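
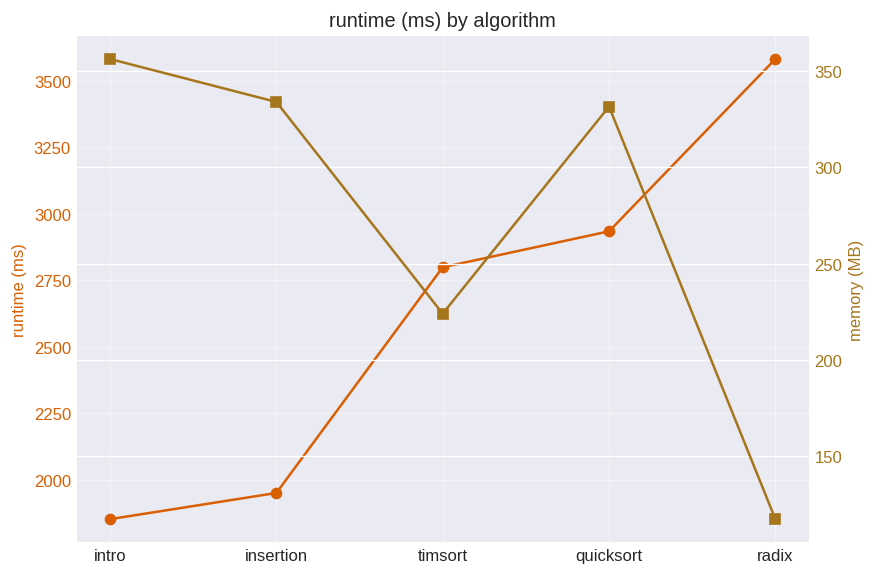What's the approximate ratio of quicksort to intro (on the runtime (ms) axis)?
≈ 1.67×

quicksort ≈ 3000, intro ≈ 1800; 3000/1800 ≈ 1.67.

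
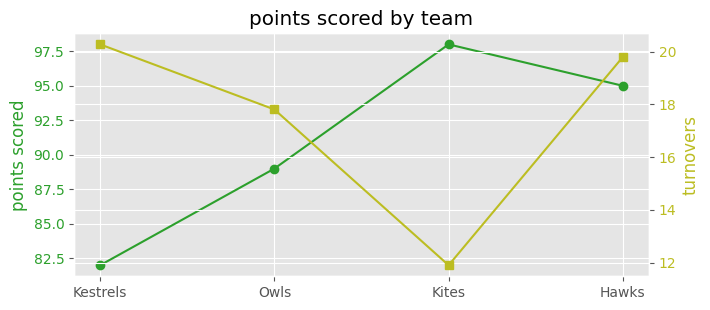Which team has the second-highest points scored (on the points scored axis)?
Hawks

Top 3 (on the points scored axis): Kites ≈ 98, Hawks ≈ 96, Owls ≈ 88.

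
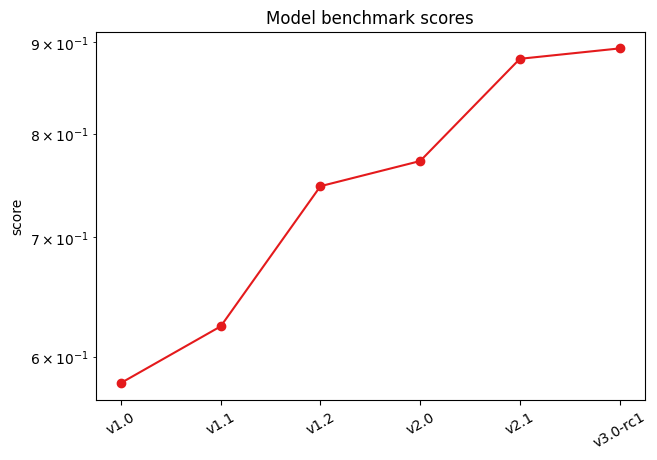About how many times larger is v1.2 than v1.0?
v1.2 ≈ 0.75, v1.0 ≈ 0.60; 0.75/0.60 ≈ 1.25.

≈ 1.25×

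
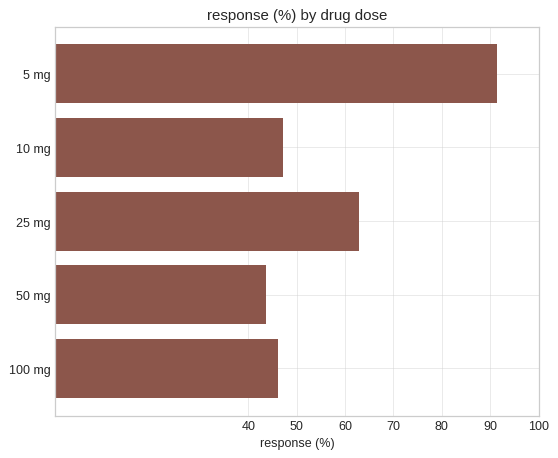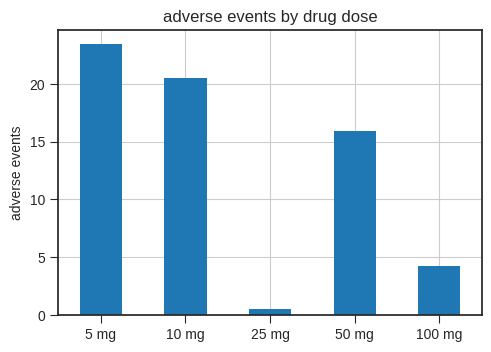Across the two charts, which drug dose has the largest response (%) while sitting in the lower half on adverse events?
25 mg

Chart 2 median adverse events ≈ 15; below-median drug doses: 25 mg, 100 mg. Among those, 25 mg has the highest response (%) (≈ 60).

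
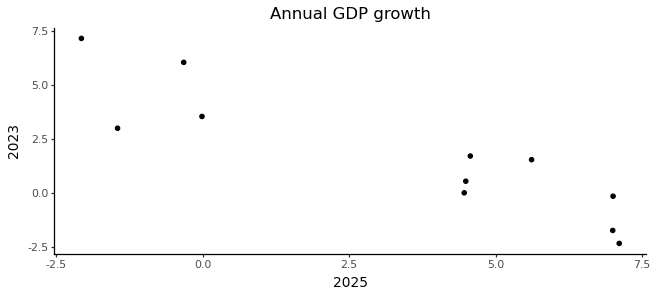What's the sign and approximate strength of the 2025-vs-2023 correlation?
Points are negatively correlated; strong (|r| ≈ 0.9).

negative, strong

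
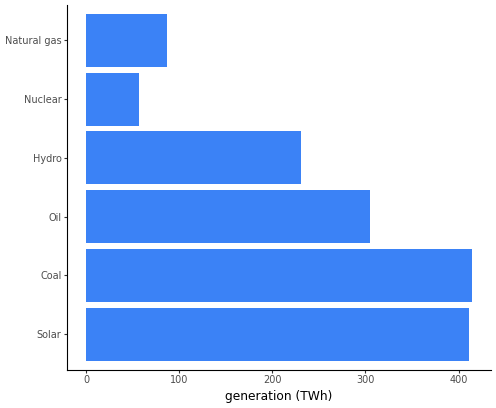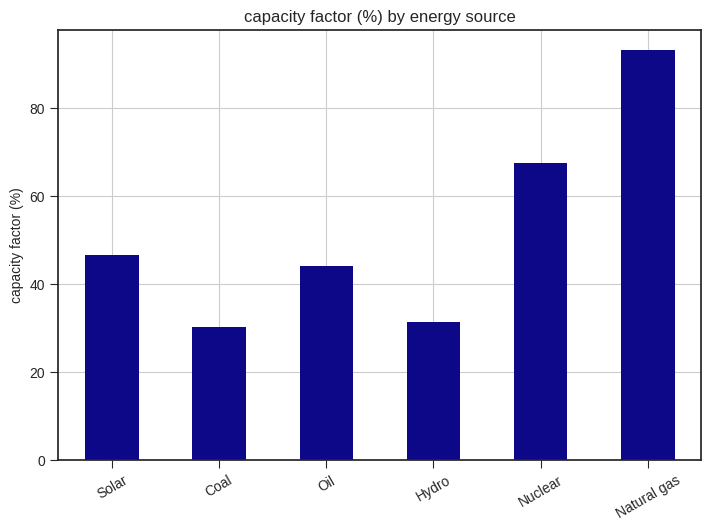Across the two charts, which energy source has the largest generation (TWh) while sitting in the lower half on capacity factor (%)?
Chart 2 median capacity factor (%) ≈ 50; below-median energy sources: Coal, Oil, Hydro. Among those, Coal has the highest generation (TWh) (≈ 400).

Coal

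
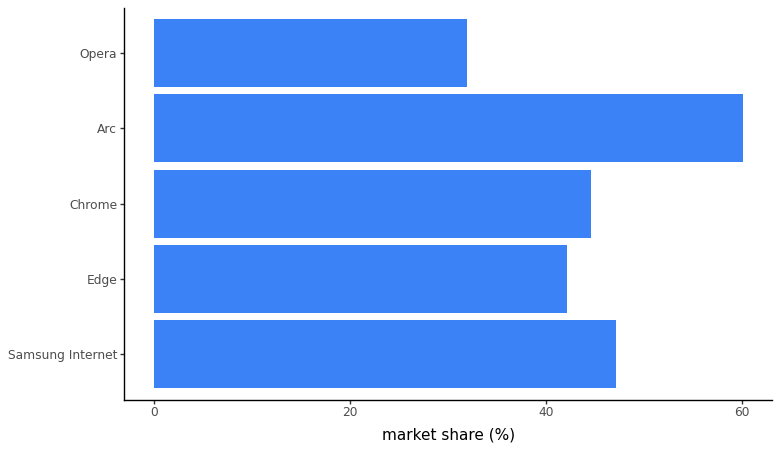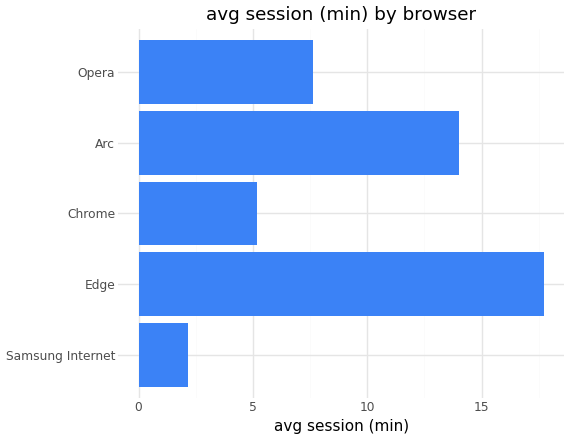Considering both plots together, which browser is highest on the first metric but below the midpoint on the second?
Samsung Internet

Chart 2 median avg session (min) ≈ 8; below-median browsers: Samsung Internet, Chrome. Among those, Samsung Internet has the highest market share (%) (≈ 50).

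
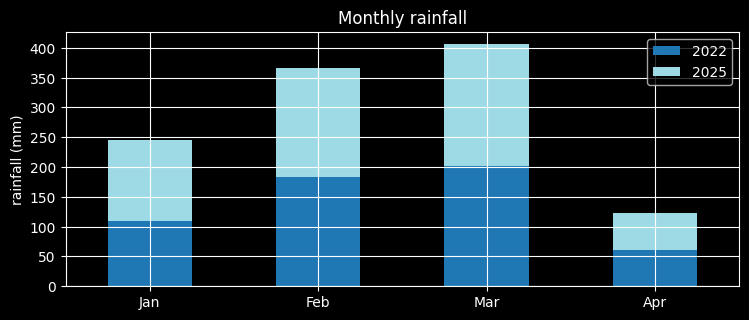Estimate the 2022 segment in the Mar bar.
≈ 200

2022 top ≈ 200, bottom ≈ 0; segment ≈ 200.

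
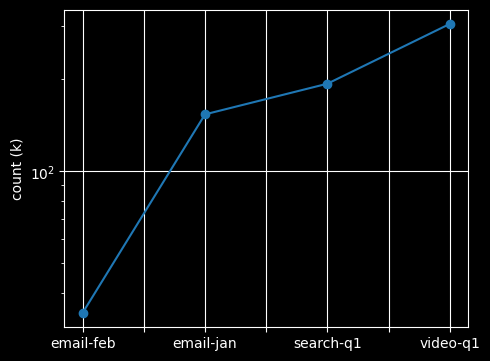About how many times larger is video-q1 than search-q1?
video-q1 ≈ 300, search-q1 ≈ 200; 300/200 ≈ 1.5.

≈ 1.5×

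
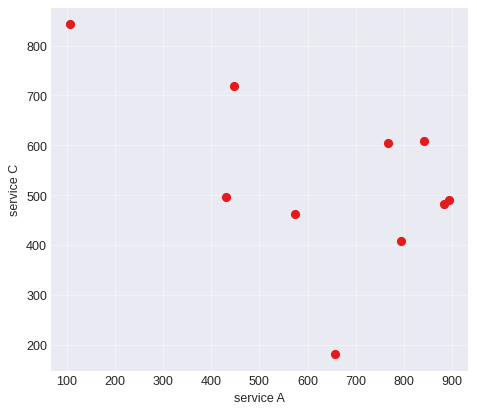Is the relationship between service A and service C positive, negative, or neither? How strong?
negative, moderate

Points are negatively correlated; moderate (|r| ≈ 0.5).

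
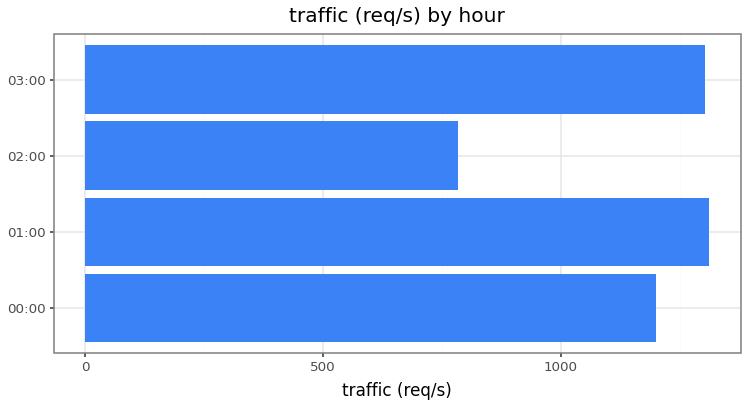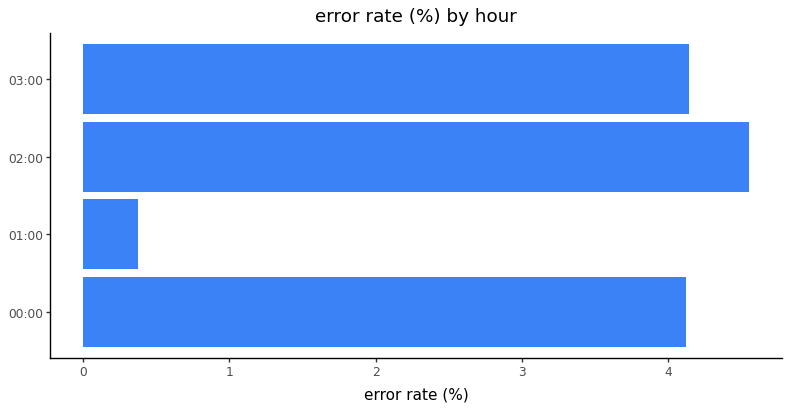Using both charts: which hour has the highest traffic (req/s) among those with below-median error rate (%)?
Chart 2 median error rate (%) ≈ 4; below-median hours: 00:00, 01:00. Among those, 01:00 has the highest traffic (req/s) (≈ 1400).

01:00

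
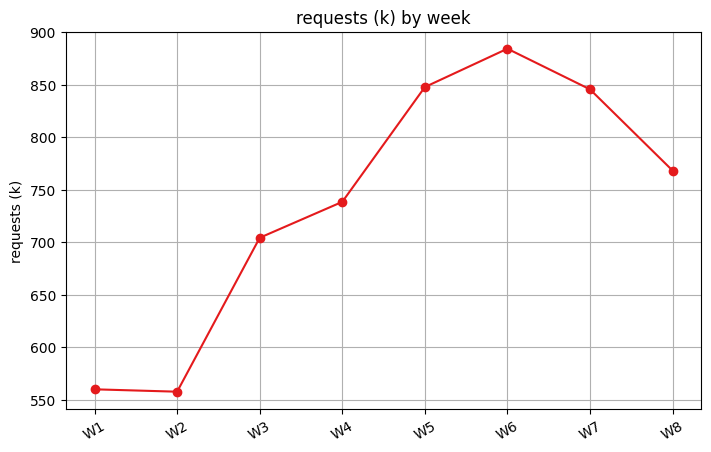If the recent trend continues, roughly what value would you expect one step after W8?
≈ 675

Last three: 900, 850, 750 → slope ≈ -75/step → next ≈ 675.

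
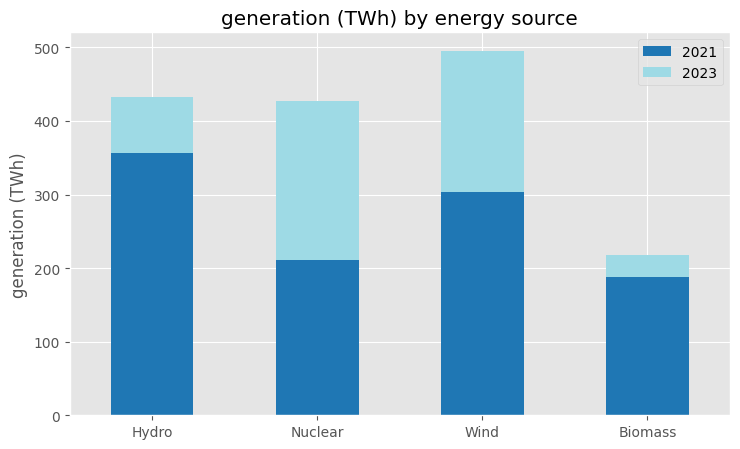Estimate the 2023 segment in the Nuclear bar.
2023 top ≈ 450, bottom ≈ 200; segment ≈ 250.

≈ 250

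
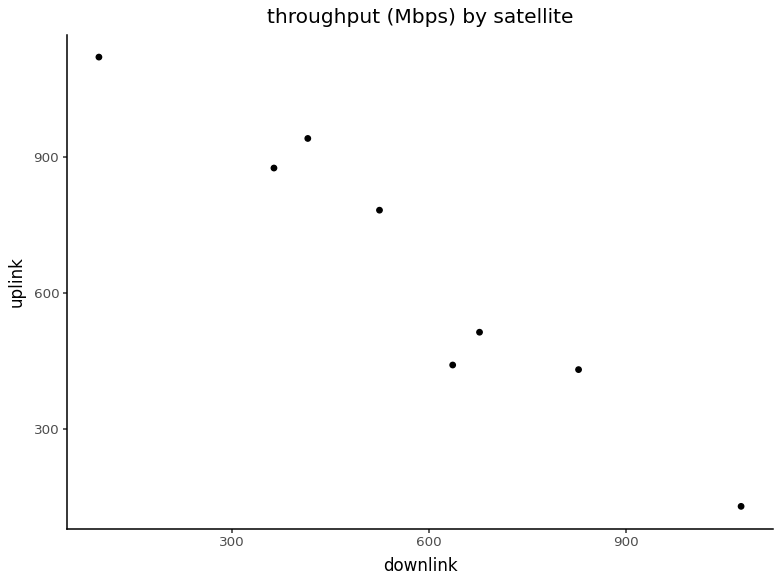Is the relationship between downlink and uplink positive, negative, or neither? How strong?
negative, strong

Points are negatively correlated; strong (|r| ≈ 1.0).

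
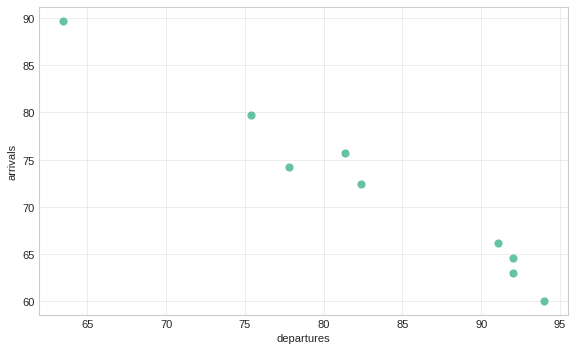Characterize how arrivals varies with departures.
negative, strong

Points are negatively correlated; strong (|r| ≈ 1.0).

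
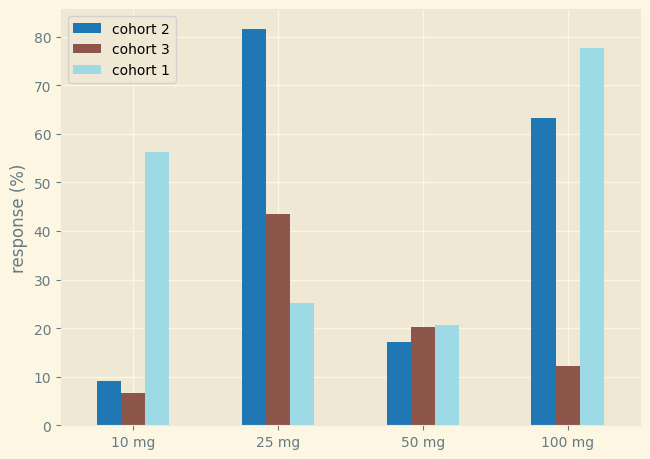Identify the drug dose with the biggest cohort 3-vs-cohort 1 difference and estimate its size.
100 mg, ≈ 70 %

100 mg: cohort 3 ≈ 10, cohort 1 ≈ 80 → gap ≈ 70. Next-largest (10 mg) is only ≈ 50.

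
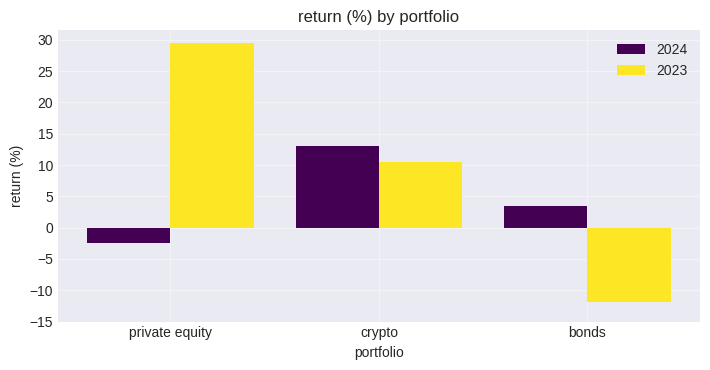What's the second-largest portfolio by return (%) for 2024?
Top 3 for 2024: crypto ≈ 15, bonds ≈ 5, private equity ≈ 0.

bonds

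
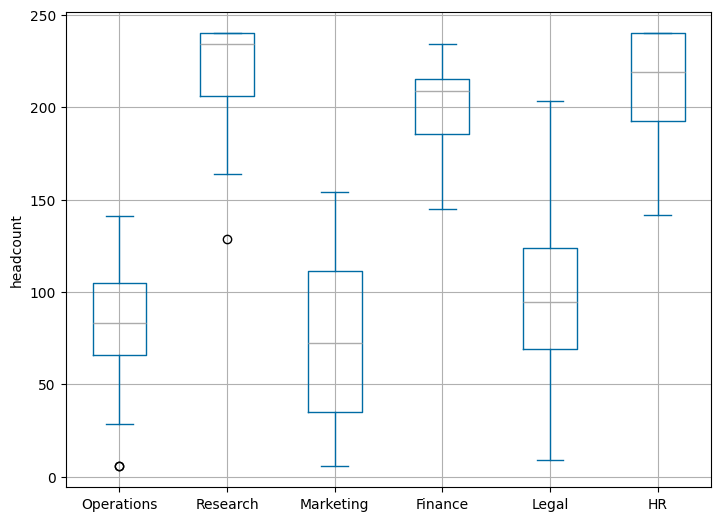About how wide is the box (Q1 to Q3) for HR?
≈ 40

Q3 ≈ 240, Q1 ≈ 200; IQR ≈ 40.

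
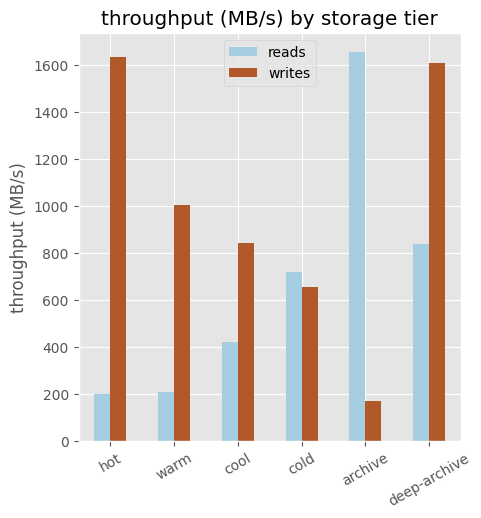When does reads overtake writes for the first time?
cold

cool: reads ≈ 400 vs writes ≈ 800 (not yet); cold: reads ≈ 800 vs writes ≈ 600 (first crossover).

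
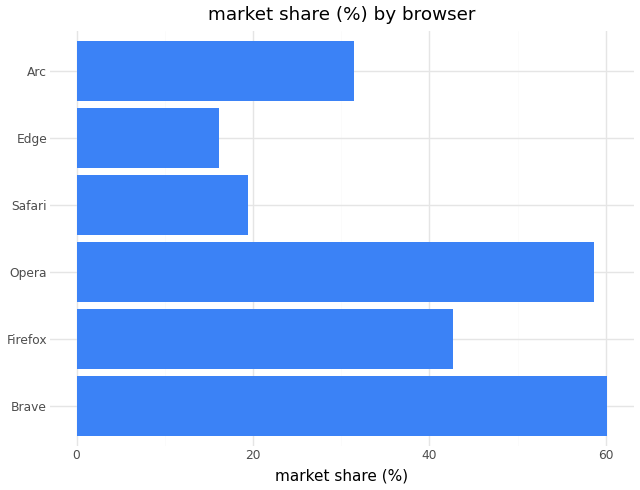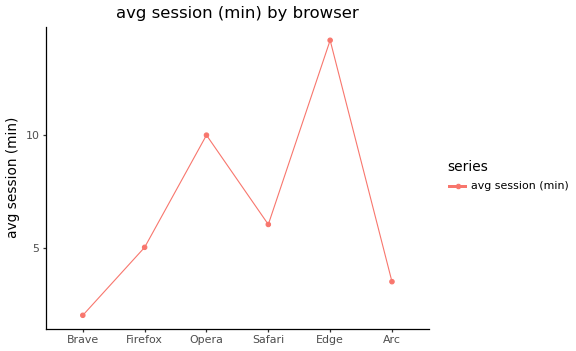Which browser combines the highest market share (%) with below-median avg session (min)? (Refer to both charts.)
Brave

Chart 2 median avg session (min) ≈ 6; below-median browsers: Brave, Firefox, Arc. Among those, Brave has the highest market share (%) (≈ 60).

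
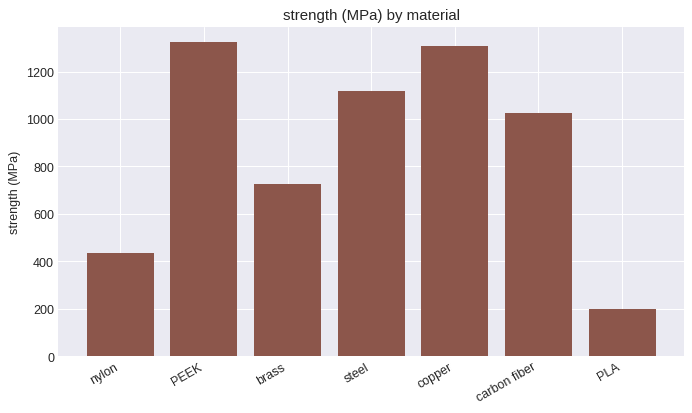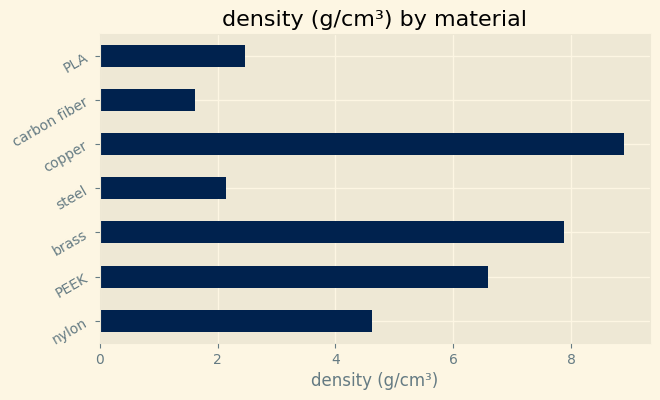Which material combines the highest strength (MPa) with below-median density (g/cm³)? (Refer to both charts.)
steel

Chart 2 median density (g/cm³) ≈ 5; below-median materials: steel, carbon fiber, PLA. Among those, steel has the highest strength (MPa) (≈ 1200).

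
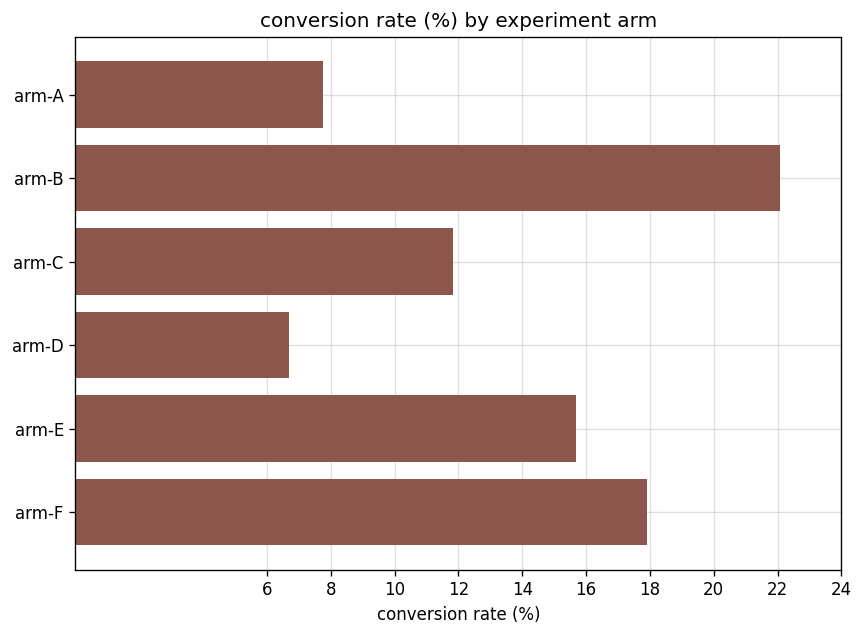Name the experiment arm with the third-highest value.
Top 4: arm-B ≈ 22, arm-F ≈ 18, arm-E ≈ 16, arm-C ≈ 12.

arm-E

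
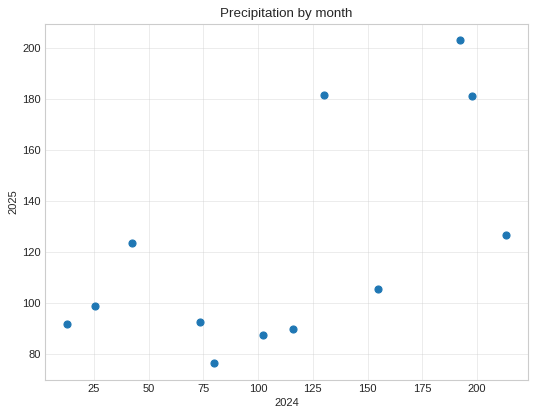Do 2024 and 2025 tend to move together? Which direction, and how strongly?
positive, moderate

Points are positively correlated; moderate (|r| ≈ 0.6).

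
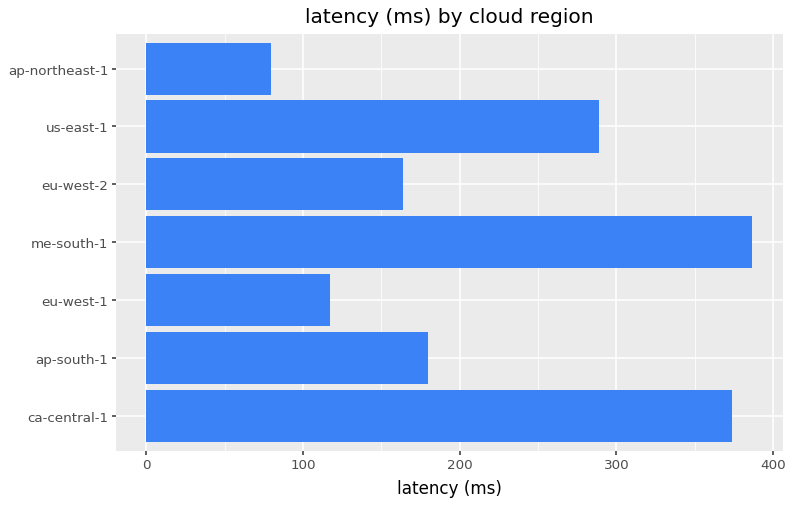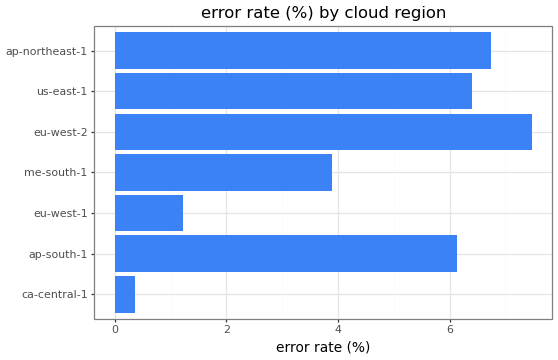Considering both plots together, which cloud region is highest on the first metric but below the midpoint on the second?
Chart 2 median error rate (%) ≈ 6; below-median cloud regions: ca-central-1, eu-west-1, me-south-1. Among those, me-south-1 has the highest latency (ms) (≈ 400).

me-south-1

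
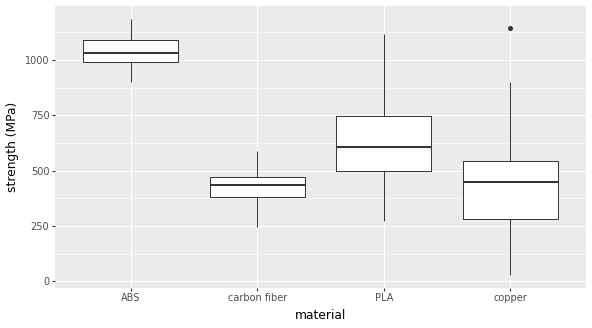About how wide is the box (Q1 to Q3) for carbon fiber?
Q3 ≈ 500, Q1 ≈ 400; IQR ≈ 100.

≈ 100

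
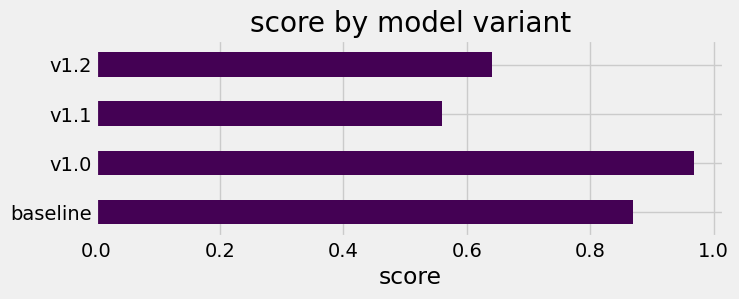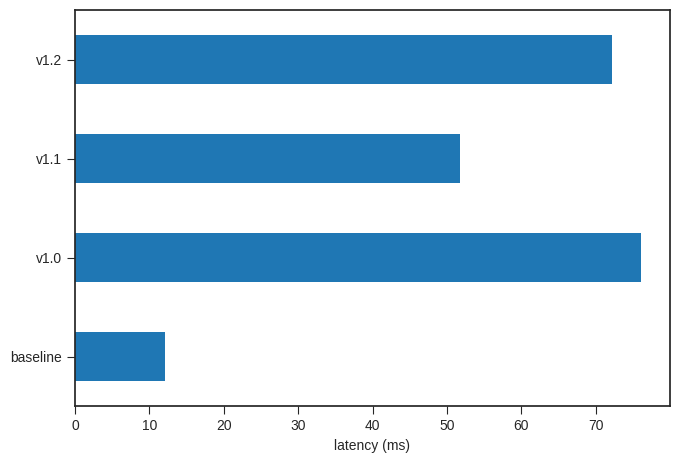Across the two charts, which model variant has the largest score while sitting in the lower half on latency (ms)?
Chart 2 median latency (ms) ≈ 60; below-median model variants: baseline, v1.1. Among those, baseline has the highest score (≈ 0.9).

baseline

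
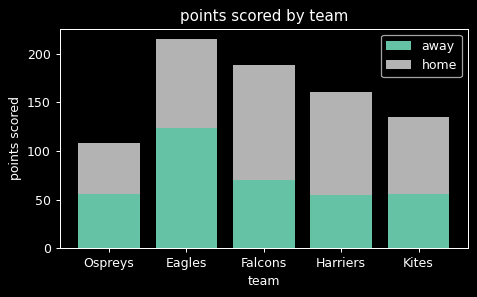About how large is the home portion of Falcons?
≈ 100

home top ≈ 180, bottom ≈ 80; segment ≈ 100.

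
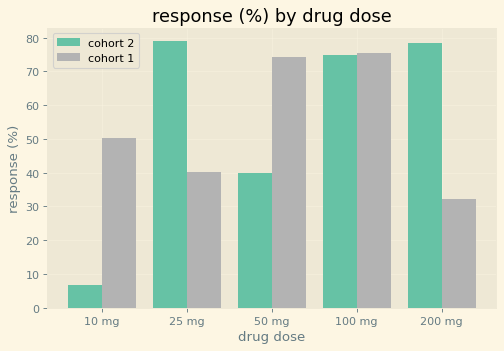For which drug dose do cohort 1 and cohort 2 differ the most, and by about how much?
200 mg: cohort 1 ≈ 30, cohort 2 ≈ 80 → gap ≈ 50. Next-largest (10 mg) is only ≈ 40.

200 mg, ≈ 50 %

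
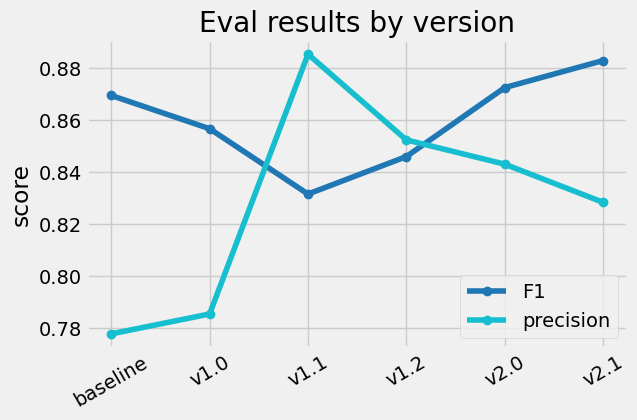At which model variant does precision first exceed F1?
v1.0: precision ≈ 0.79 vs F1 ≈ 0.86 (not yet); v1.1: precision ≈ 0.89 vs F1 ≈ 0.83 (first crossover).

v1.1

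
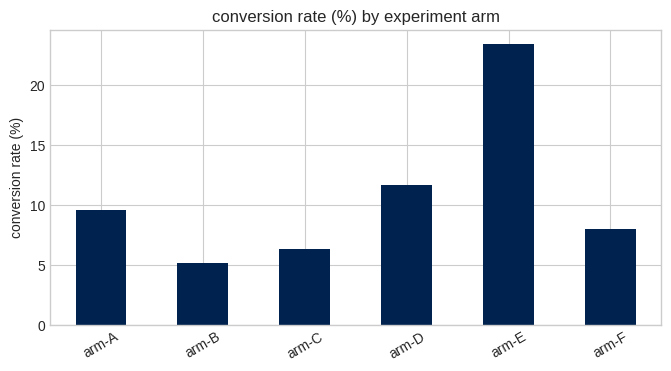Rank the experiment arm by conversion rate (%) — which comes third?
Top 4: arm-E ≈ 24, arm-D ≈ 12, arm-A ≈ 10, arm-F ≈ 8.

arm-A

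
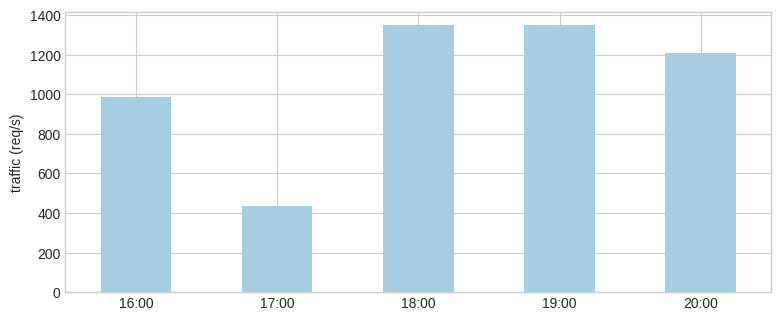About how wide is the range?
≈ 1000

Max 19:00 ≈ 1400, min 17:00 ≈ 400; range ≈ 1000.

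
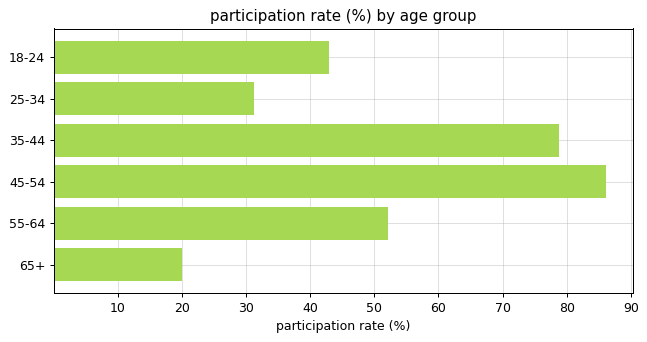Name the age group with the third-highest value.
55-64

Top 4: 45-54 ≈ 90, 35-44 ≈ 80, 55-64 ≈ 50, 18-24 ≈ 40.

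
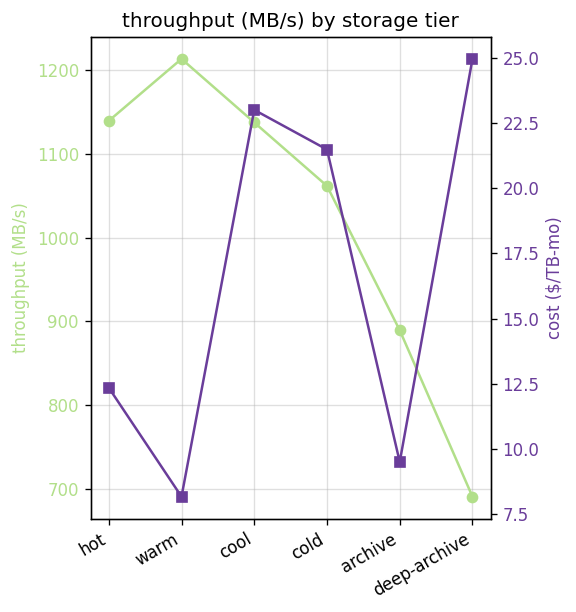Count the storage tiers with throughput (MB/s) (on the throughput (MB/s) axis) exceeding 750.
Above 750: hot, warm, cool, cold, archive.

5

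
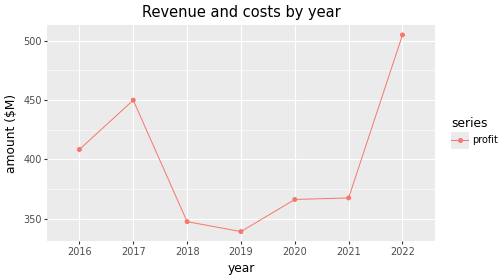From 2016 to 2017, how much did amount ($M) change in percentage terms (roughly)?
≈ +10%

2016 ≈ 400, 2017 ≈ 440; (440 − 400) / 400 ≈ +10%.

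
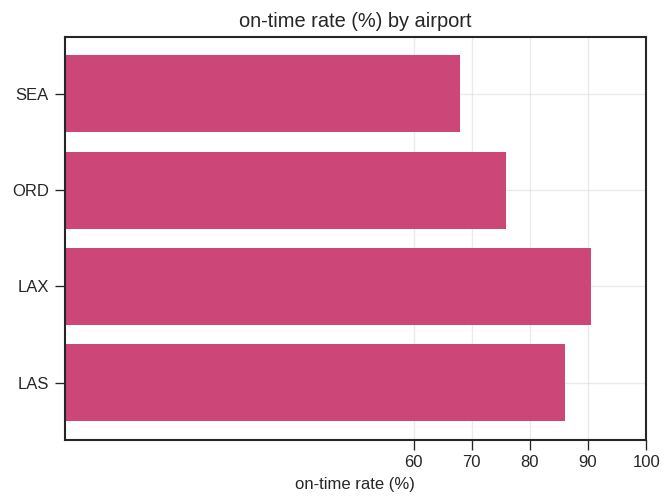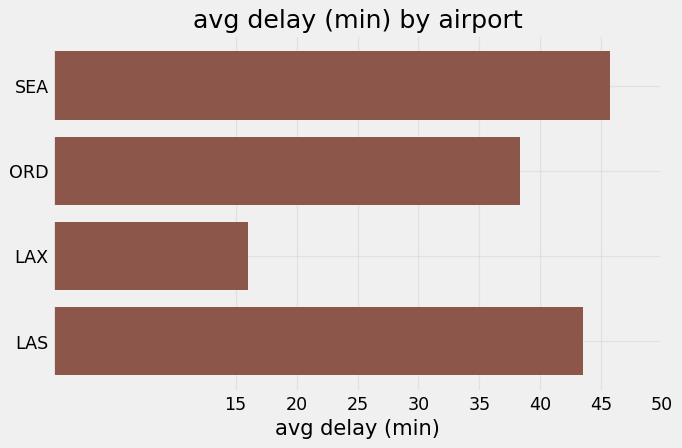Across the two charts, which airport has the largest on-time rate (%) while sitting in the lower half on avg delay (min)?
LAX

Chart 2 median avg delay (min) ≈ 40; below-median airports: ORD, LAX. Among those, LAX has the highest on-time rate (%) (≈ 90).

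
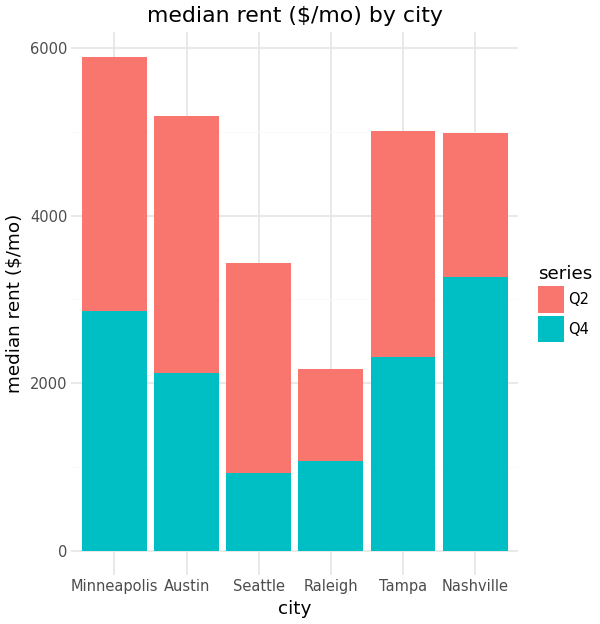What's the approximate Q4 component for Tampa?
≈ 2500

Q4 top ≈ 2500, bottom ≈ 0; segment ≈ 2500.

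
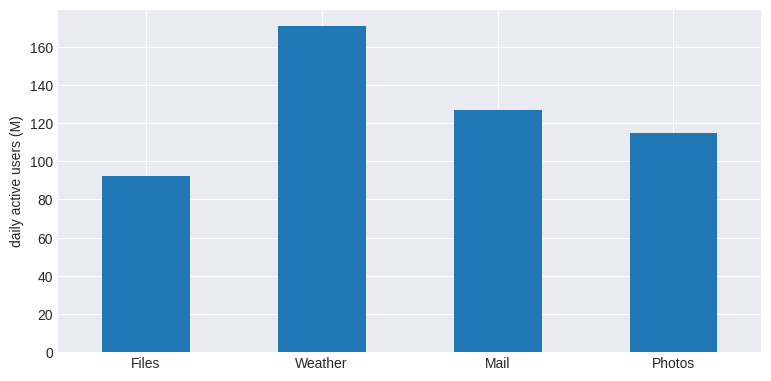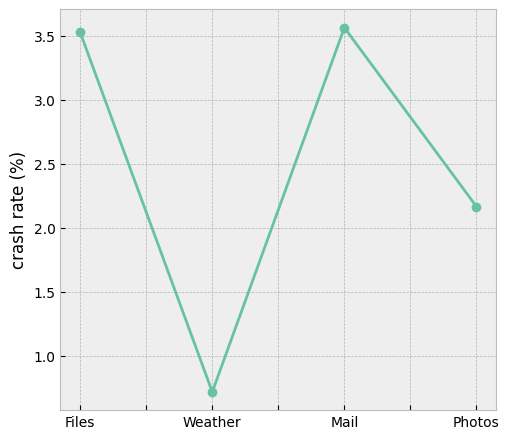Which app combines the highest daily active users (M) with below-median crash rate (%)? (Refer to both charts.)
Chart 2 median crash rate (%) ≈ 3; below-median apps: Weather, Photos. Among those, Weather has the highest daily active users (M) (≈ 180).

Weather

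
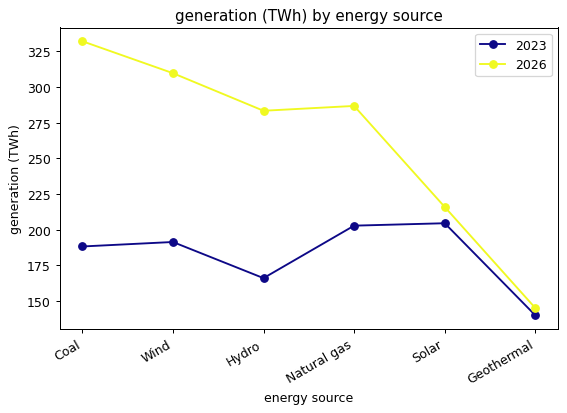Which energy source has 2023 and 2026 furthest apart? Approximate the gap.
Coal, ≈ 160 TWh

Coal: 2023 ≈ 180, 2026 ≈ 340 → gap ≈ 160. Next-largest (Wind) is only ≈ 100.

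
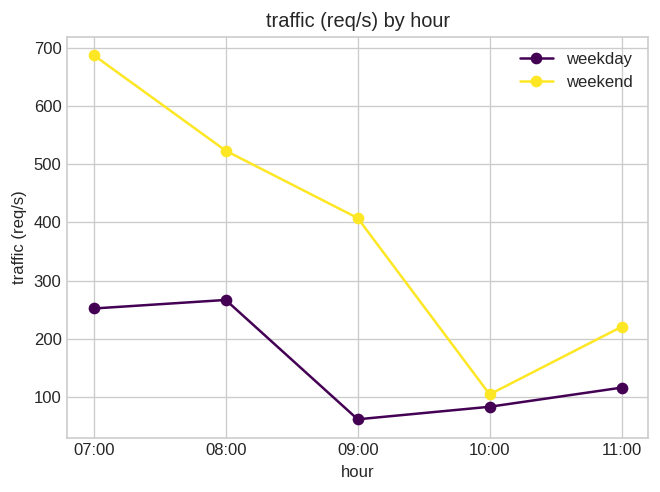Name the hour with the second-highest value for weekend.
Top 3 for weekend: 07:00 ≈ 700, 08:00 ≈ 500, 09:00 ≈ 400.

08:00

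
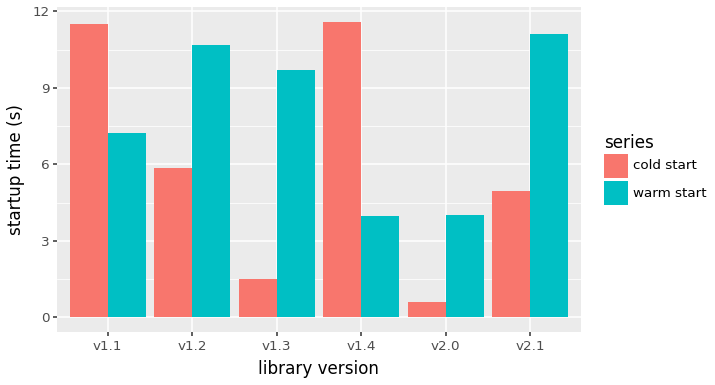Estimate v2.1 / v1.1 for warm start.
v2.1 ≈ 11, v1.1 ≈ 7; 11/7 ≈ 1.57.

≈ 1.57×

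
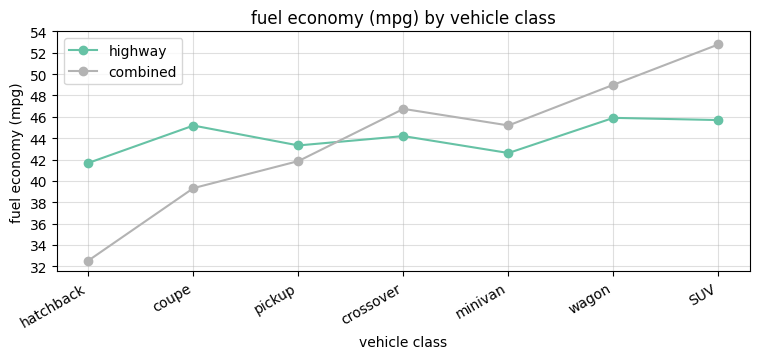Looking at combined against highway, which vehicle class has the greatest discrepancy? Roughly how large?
hatchback: combined ≈ 32, highway ≈ 42 → gap ≈ 10. Next-largest (SUV) is only ≈ 6.

hatchback, ≈ 10 mpg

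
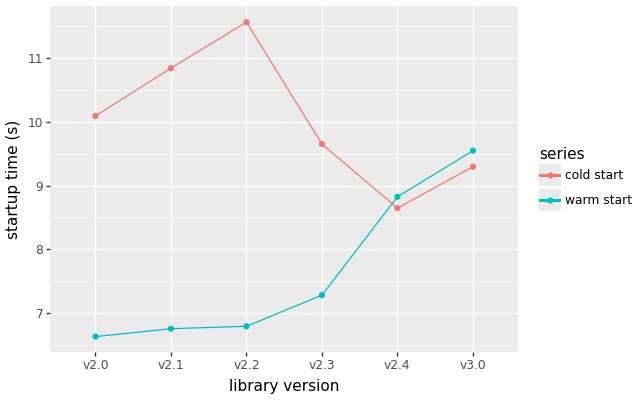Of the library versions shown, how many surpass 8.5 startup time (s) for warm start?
Above 8.5: v2.4, v3.0.

2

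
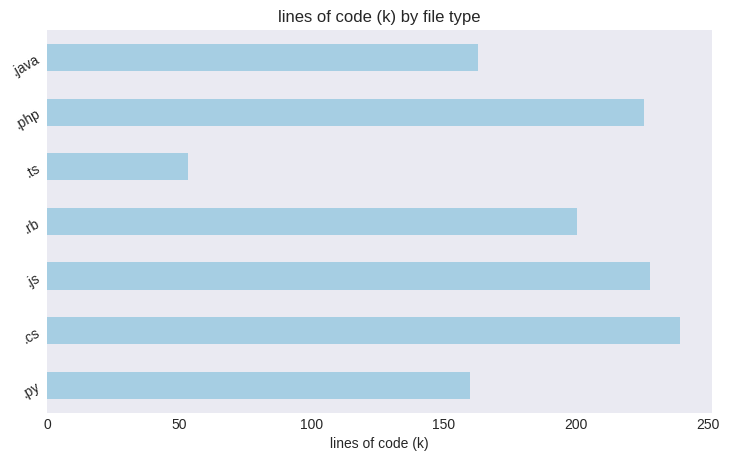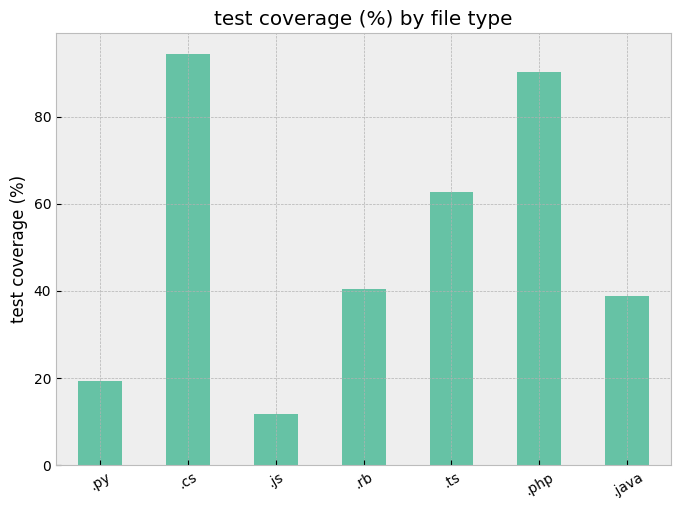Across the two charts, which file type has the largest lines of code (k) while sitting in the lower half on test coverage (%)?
.js

Chart 2 median test coverage (%) ≈ 40; below-median file types: .py, .js, .java. Among those, .js has the highest lines of code (k) (≈ 225).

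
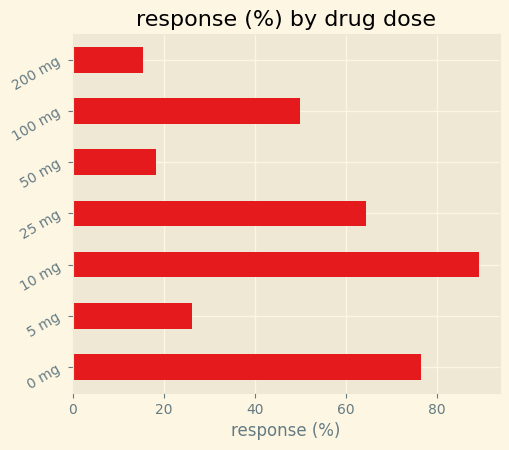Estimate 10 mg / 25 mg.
≈ 1.5×

10 mg ≈ 90, 25 mg ≈ 60; 90/60 ≈ 1.5.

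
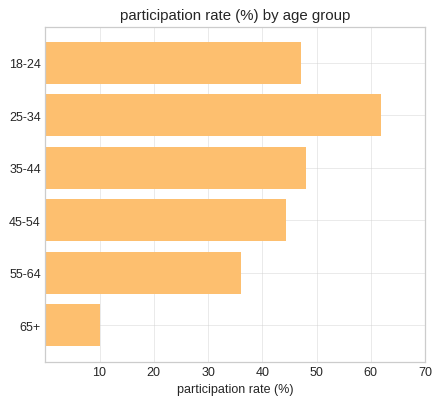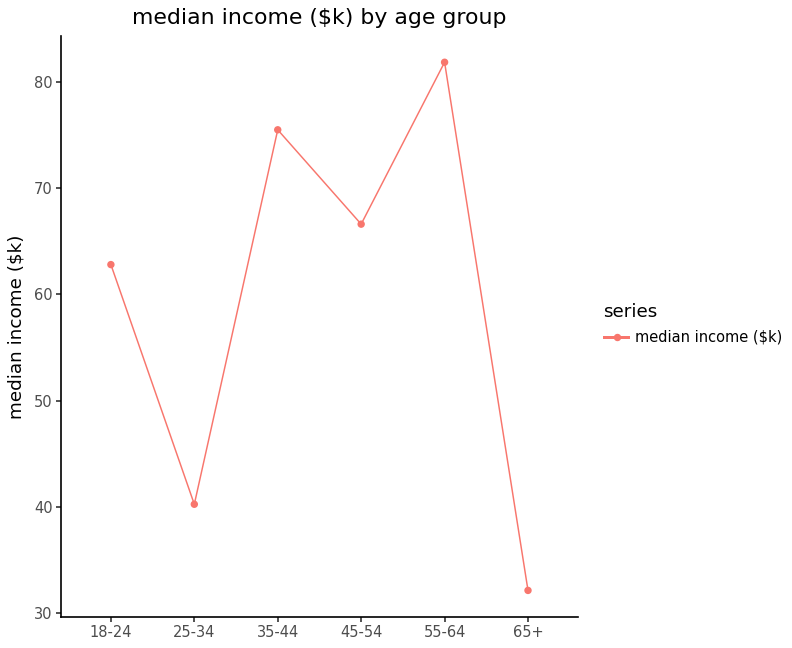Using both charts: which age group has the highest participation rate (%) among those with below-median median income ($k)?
Chart 2 median median income ($k) ≈ 60; below-median age groups: 18-24, 25-34, 65+. Among those, 25-34 has the highest participation rate (%) (≈ 60).

25-34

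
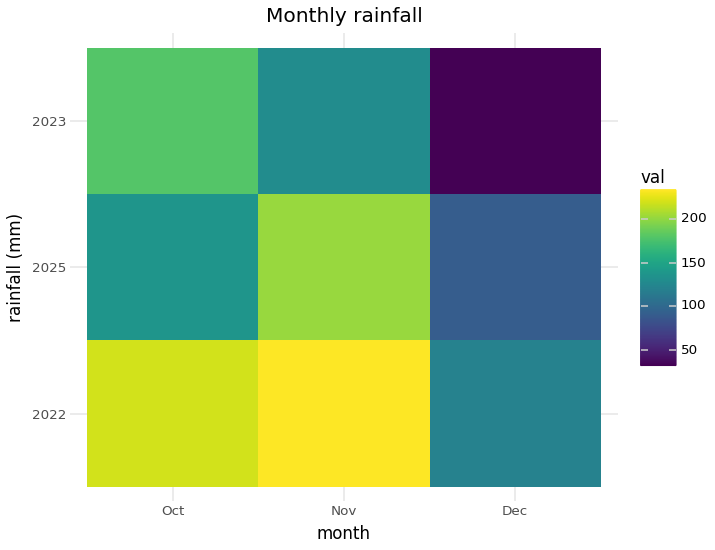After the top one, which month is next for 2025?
Top 3 for 2025: Nov ≈ 200, Oct ≈ 140, Dec ≈ 100.

Oct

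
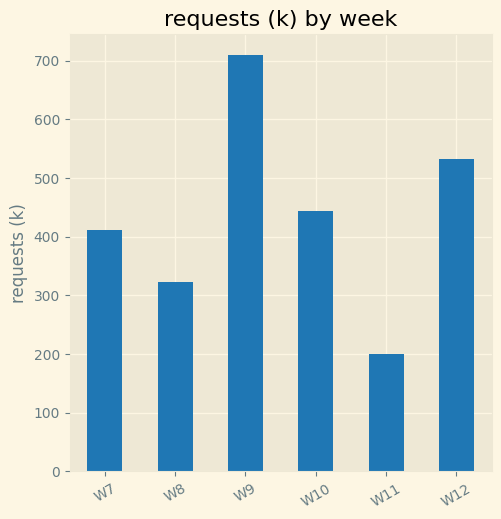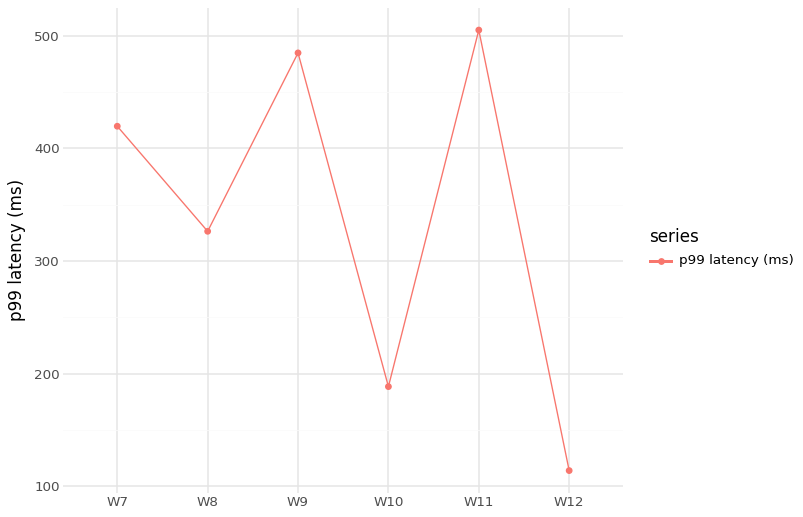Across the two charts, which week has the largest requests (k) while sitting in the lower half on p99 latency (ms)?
W12

Chart 2 median p99 latency (ms) ≈ 350; below-median weeks: W8, W10, W12. Among those, W12 has the highest requests (k) (≈ 500).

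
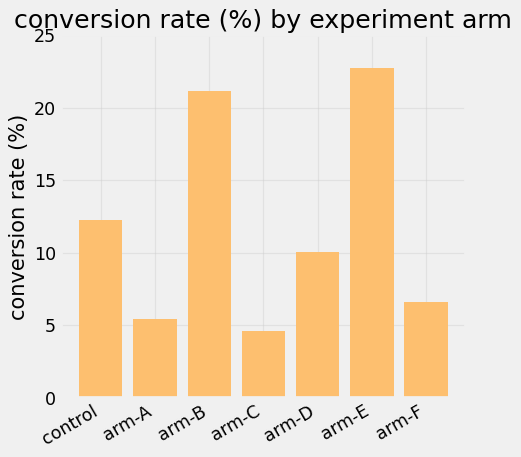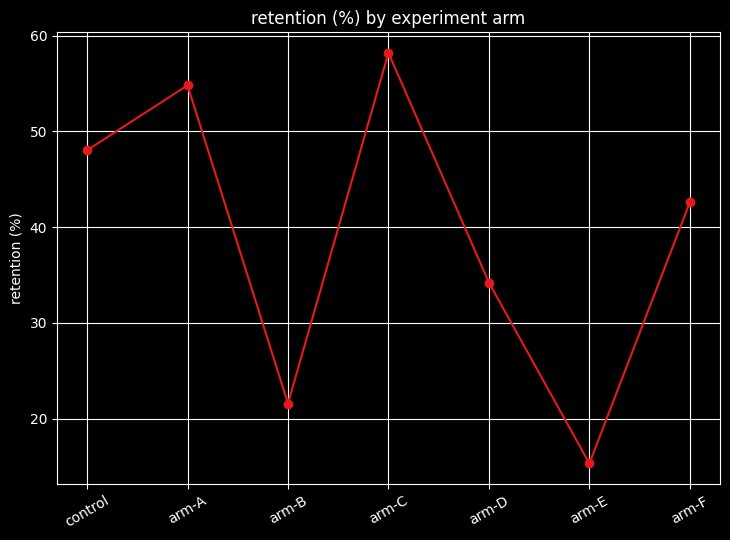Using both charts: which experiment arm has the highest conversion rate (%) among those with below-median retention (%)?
arm-E

Chart 2 median retention (%) ≈ 40; below-median experiment arms: arm-B, arm-D, arm-E. Among those, arm-E has the highest conversion rate (%) (≈ 25).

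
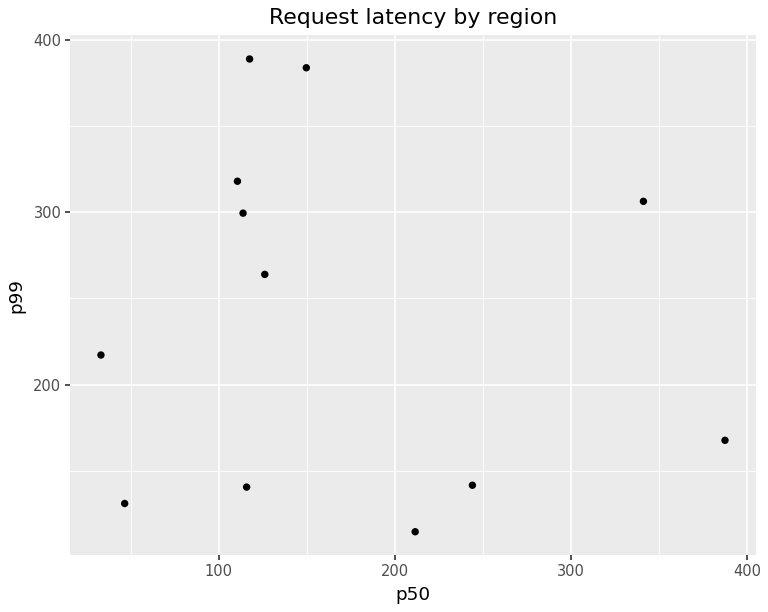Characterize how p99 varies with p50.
no clear correlation

Points are roughly uncorrelated; weak (|r| ≈ 0.1).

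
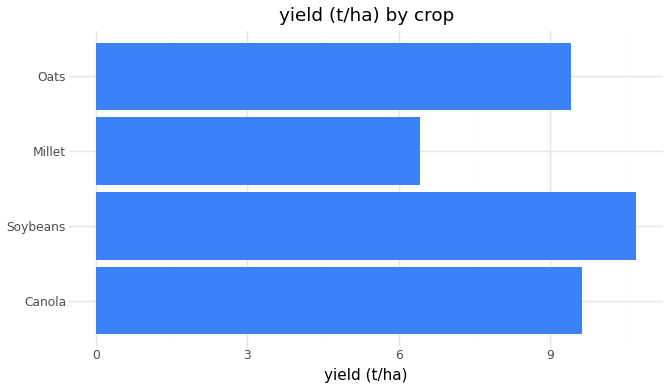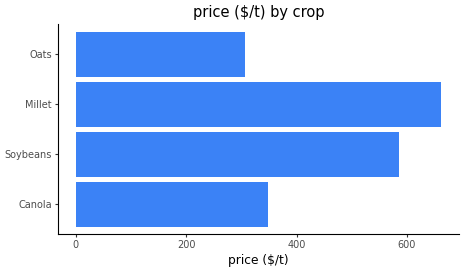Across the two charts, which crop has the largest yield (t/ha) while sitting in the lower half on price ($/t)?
Canola

Chart 2 median price ($/t) ≈ 500; below-median crops: Canola, Oats. Among those, Canola has the highest yield (t/ha) (≈ 10).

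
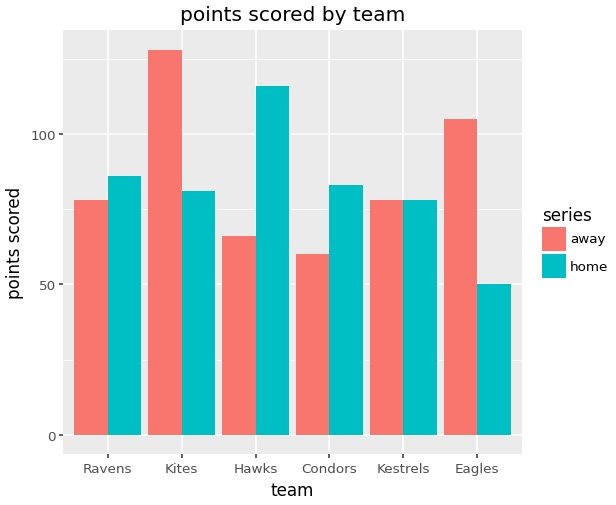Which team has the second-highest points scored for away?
Top 3 for away: Kites ≈ 120, Eagles ≈ 100, Kestrels ≈ 80.

Eagles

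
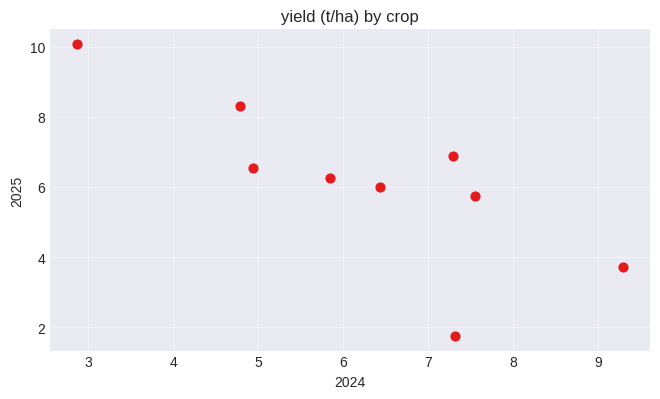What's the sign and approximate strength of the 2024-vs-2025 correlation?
Points are negatively correlated; strong (|r| ≈ 0.8).

negative, strong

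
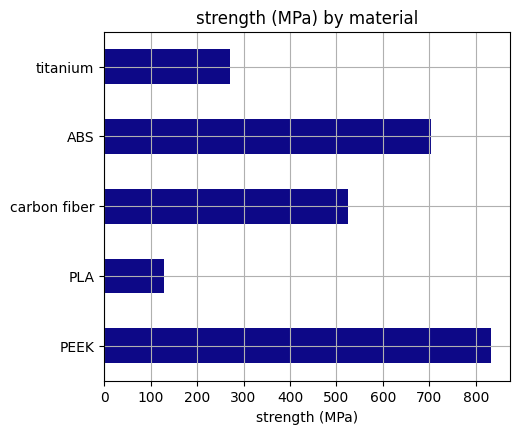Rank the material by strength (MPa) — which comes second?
ABS

Top 3: PEEK ≈ 800, ABS ≈ 700, carbon fiber ≈ 500.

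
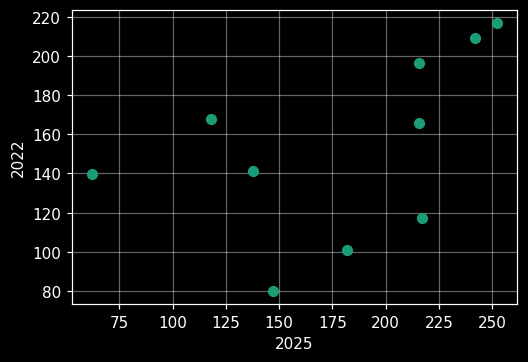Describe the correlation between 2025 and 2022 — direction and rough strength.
Points are positively correlated; moderate (|r| ≈ 0.5).

positive, moderate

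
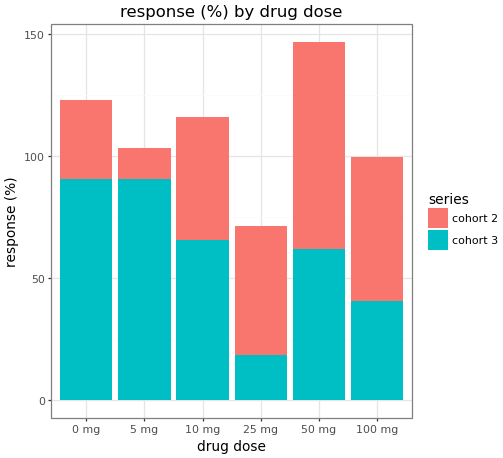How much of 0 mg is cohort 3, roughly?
cohort 3 top ≈ 100, bottom ≈ 0; segment ≈ 100.

≈ 100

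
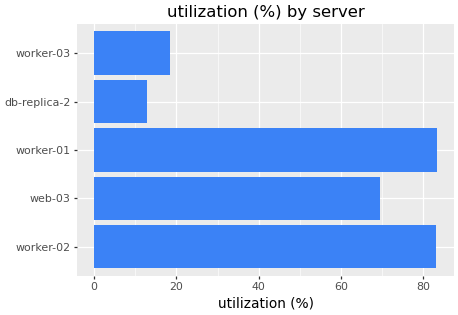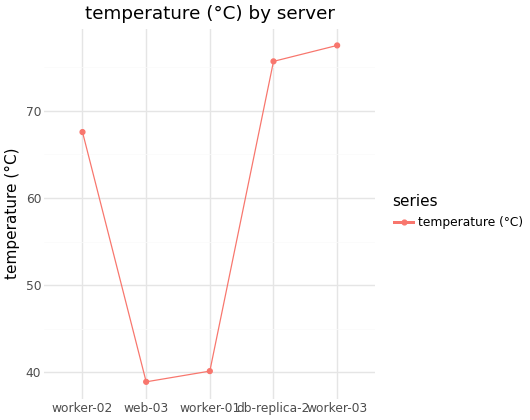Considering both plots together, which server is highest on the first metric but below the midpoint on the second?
worker-01

Chart 2 median temperature (°C) ≈ 70; below-median servers: web-03, worker-01. Among those, worker-01 has the highest utilization (%) (≈ 80).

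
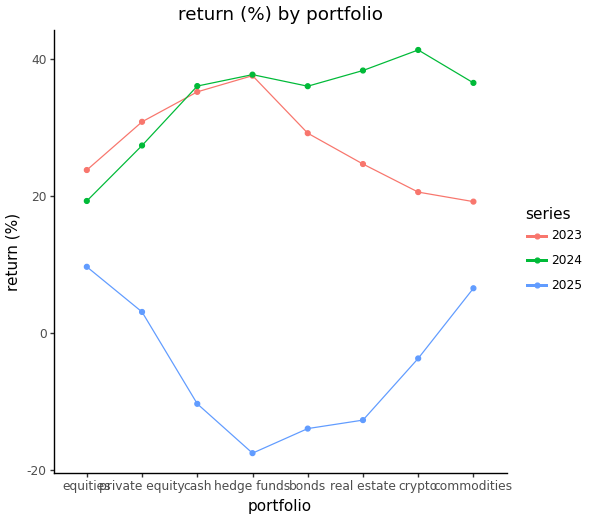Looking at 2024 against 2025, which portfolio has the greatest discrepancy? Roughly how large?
hedge funds, ≈ 60 %

hedge funds: 2024 ≈ 40, 2025 ≈ -20 → gap ≈ 60. Next-largest (real estate) is only ≈ 55.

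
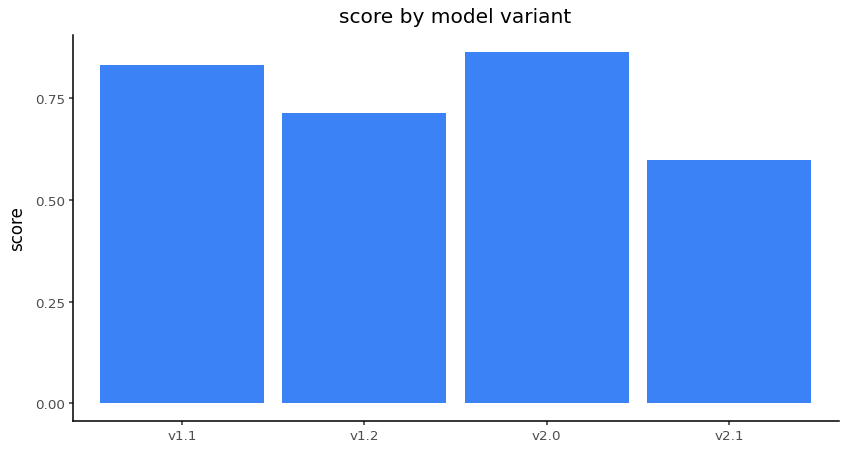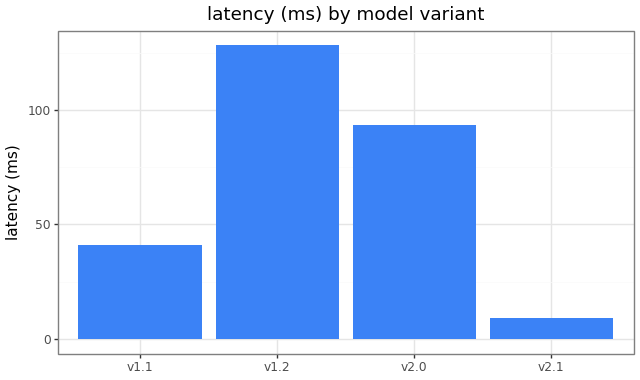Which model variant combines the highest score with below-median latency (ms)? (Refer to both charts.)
v1.1

Chart 2 median latency (ms) ≈ 60; below-median model variants: v1.1, v2.1. Among those, v1.1 has the highest score (≈ 0.8).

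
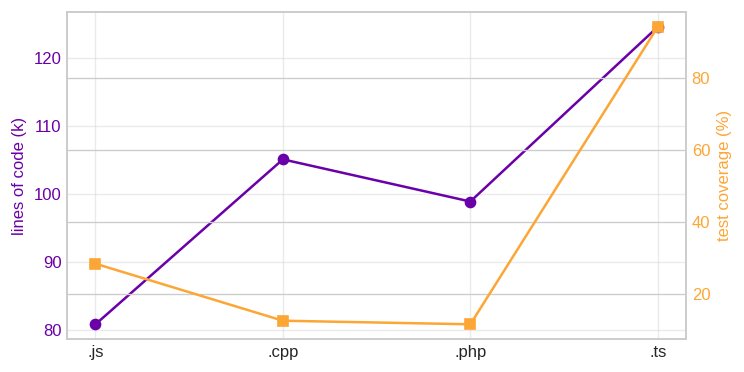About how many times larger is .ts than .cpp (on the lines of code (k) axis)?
.ts ≈ 125, .cpp ≈ 105; 125/105 ≈ 1.19.

≈ 1.19×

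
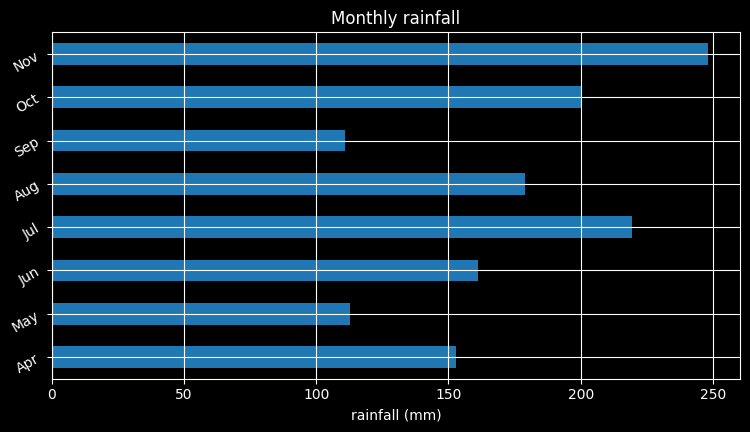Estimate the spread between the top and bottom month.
Max Nov ≈ 250, min Sep ≈ 100; range ≈ 150.

≈ 150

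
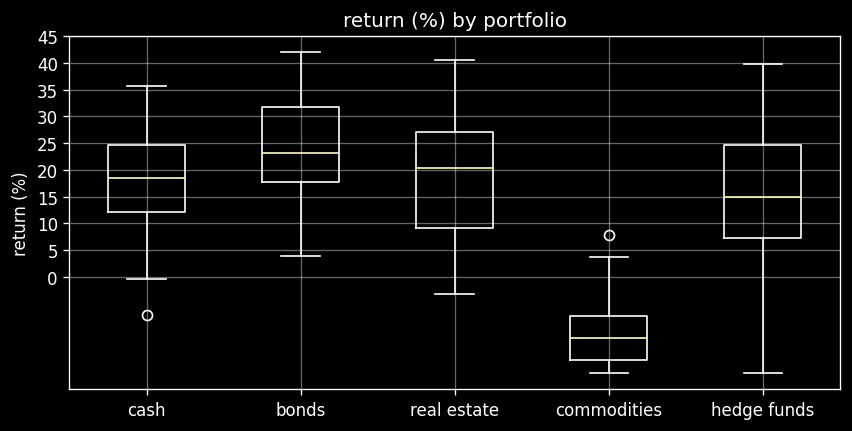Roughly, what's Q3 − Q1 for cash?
Q3 ≈ 25, Q1 ≈ 10; IQR ≈ 15.

≈ 15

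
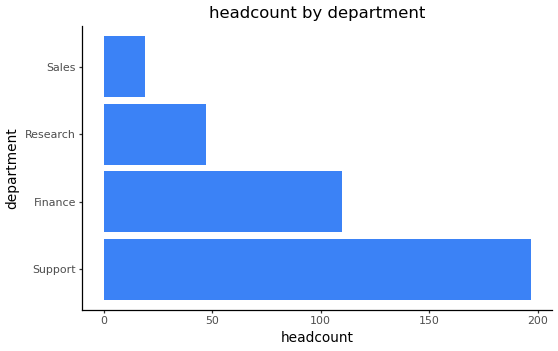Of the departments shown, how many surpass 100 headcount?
2

Above 100: Support, Finance.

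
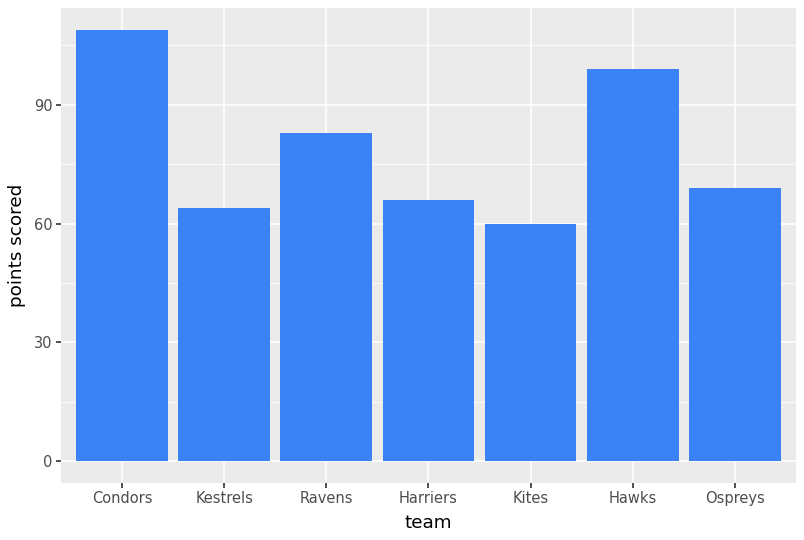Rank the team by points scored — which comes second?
Top 3: Condors ≈ 110, Hawks ≈ 100, Ravens ≈ 80.

Hawks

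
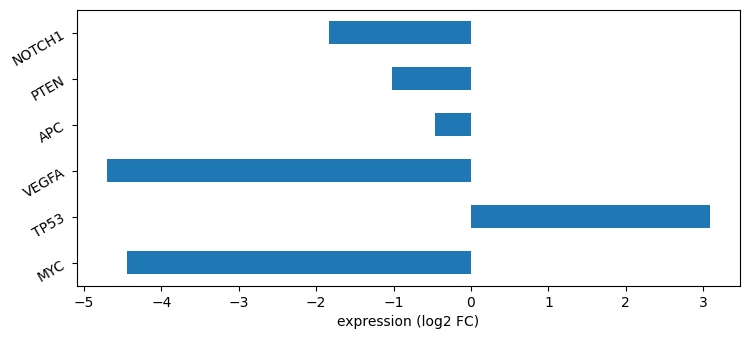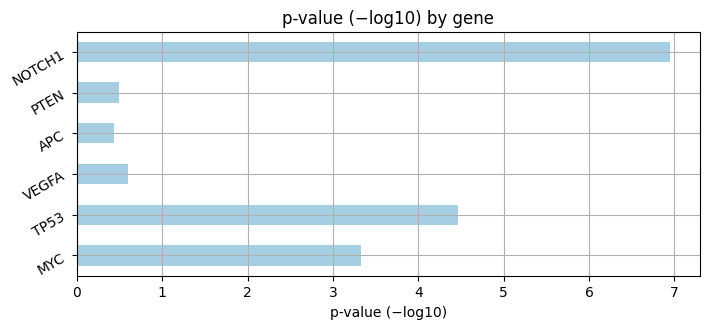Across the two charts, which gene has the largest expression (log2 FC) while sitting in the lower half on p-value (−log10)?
APC

Chart 2 median p-value (−log10) ≈ 2; below-median genes: VEGFA, APC, PTEN. Among those, APC has the highest expression (log2 FC) (≈ -0.5).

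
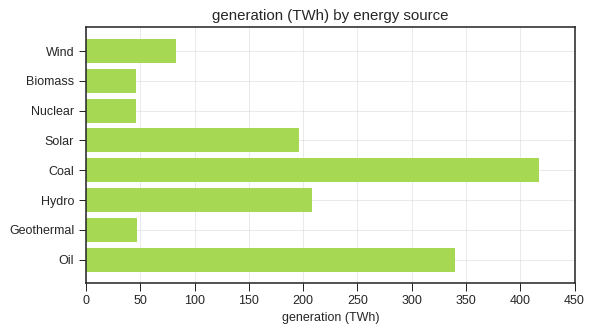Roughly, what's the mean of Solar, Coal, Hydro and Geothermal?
(200 + 400 + 200 + 50) / 4 ≈ 212.

≈ 212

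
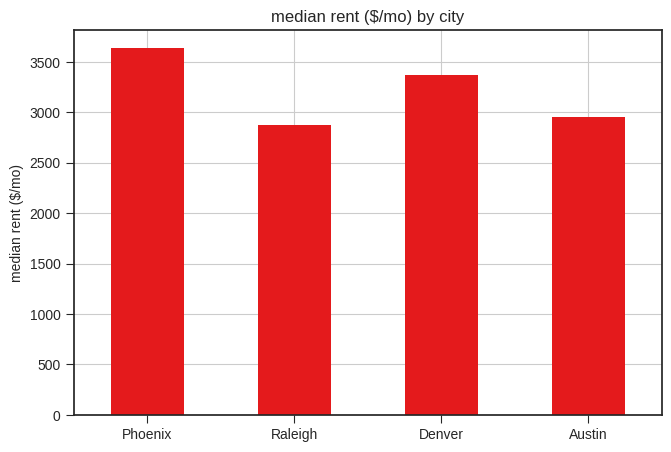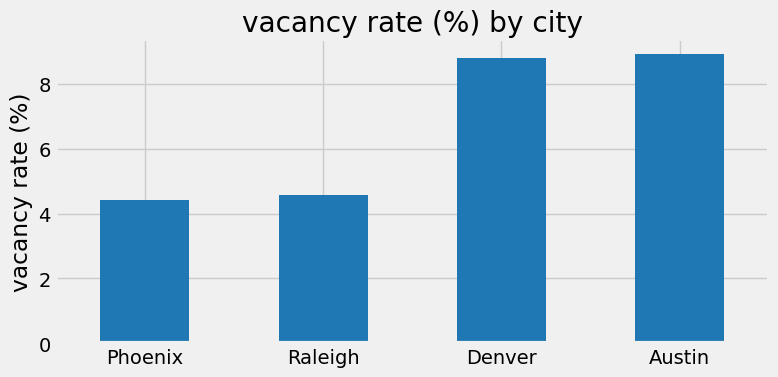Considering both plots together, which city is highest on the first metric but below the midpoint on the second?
Chart 2 median vacancy rate (%) ≈ 7; below-median cities: Phoenix, Raleigh. Among those, Phoenix has the highest median rent ($/mo) (≈ 3500).

Phoenix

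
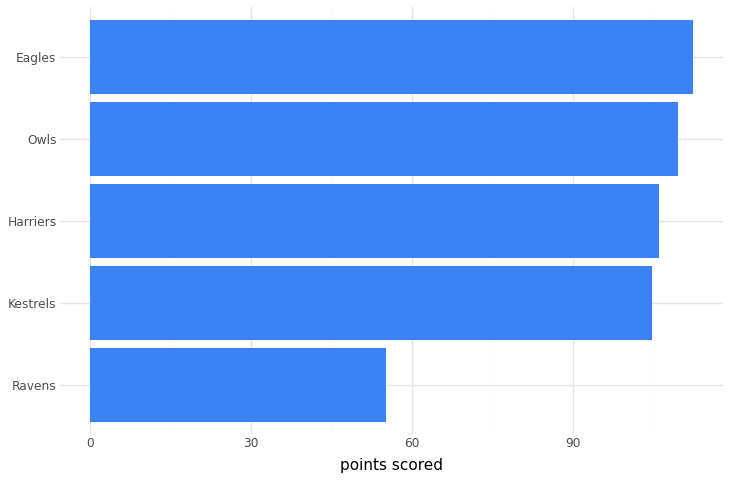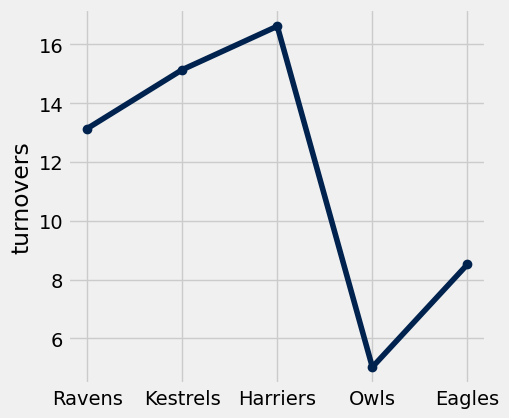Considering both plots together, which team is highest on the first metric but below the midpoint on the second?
Chart 2 median turnovers ≈ 14; below-median teams: Owls, Eagles. Among those, Eagles has the highest points scored (≈ 120).

Eagles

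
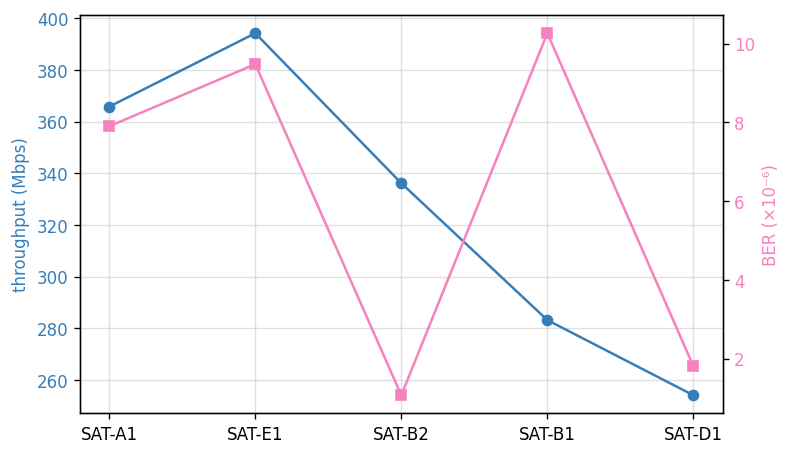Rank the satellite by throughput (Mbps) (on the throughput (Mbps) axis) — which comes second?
Top 3 (on the throughput (Mbps) axis): SAT-E1 ≈ 400, SAT-A1 ≈ 360, SAT-B2 ≈ 340.

SAT-A1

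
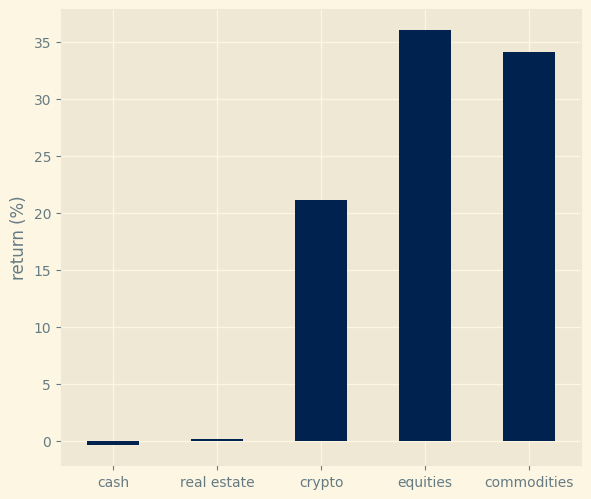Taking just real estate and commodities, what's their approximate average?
≈ 18

(0 + 35) / 2 ≈ 18.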